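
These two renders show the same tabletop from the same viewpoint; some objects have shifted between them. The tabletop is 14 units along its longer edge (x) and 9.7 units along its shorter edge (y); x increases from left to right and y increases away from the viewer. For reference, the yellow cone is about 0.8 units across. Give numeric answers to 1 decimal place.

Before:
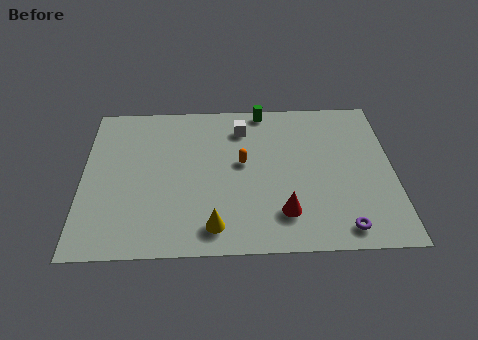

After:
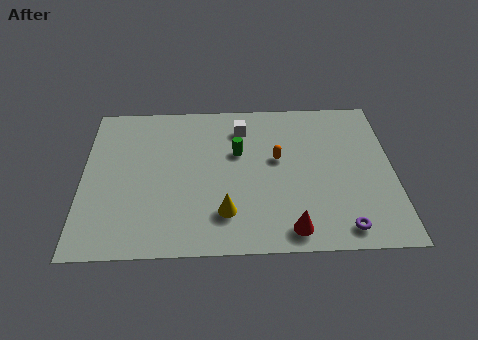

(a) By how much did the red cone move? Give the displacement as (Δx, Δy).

(0.3, -1.0)

From the two frames, the red cone sits at roughly (9.0, 2.2) before and (9.3, 1.2) after.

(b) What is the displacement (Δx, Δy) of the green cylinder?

(-1.2, -2.8)

From the two frames, the green cylinder sits at roughly (8.2, 8.9) before and (7.0, 6.1) after.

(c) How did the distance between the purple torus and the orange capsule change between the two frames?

-0.9

Before: roughly 6.1 units apart; after: 5.2. That's 0.9 units closer together.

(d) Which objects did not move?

the purple torus and the white cube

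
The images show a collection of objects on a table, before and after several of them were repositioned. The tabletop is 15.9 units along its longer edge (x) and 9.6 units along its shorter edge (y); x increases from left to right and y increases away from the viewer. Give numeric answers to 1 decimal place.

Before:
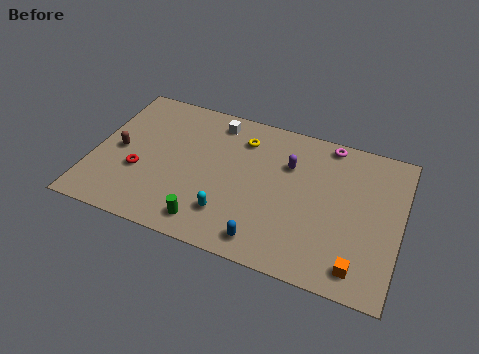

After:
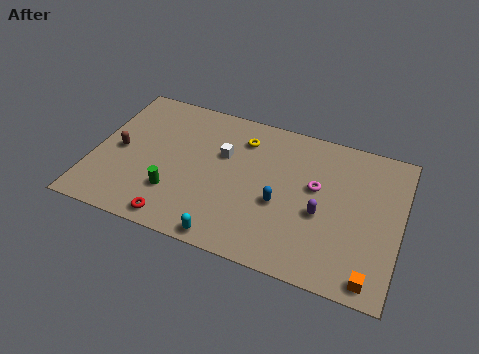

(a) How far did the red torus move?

3.3

From (2.5, 3.5) to (4.7, 1.0), the red torus covered √(2.2² + 2.5²) ≈ 3.3 units.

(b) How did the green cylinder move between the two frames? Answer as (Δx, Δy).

(-1.9, 1.3)

From the two frames, the green cylinder sits at roughly (6.3, 1.4) before and (4.4, 2.7) after.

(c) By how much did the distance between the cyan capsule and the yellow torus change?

+1.5

They were about 5.2 units apart before and 6.7 after — 1.5 units further apart.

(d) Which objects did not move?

the yellow torus and the brown capsule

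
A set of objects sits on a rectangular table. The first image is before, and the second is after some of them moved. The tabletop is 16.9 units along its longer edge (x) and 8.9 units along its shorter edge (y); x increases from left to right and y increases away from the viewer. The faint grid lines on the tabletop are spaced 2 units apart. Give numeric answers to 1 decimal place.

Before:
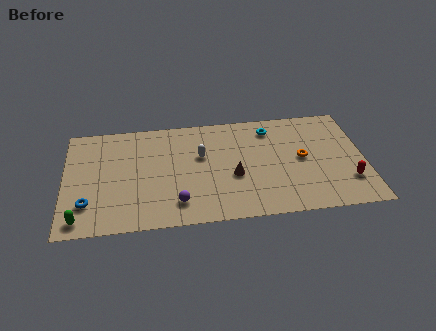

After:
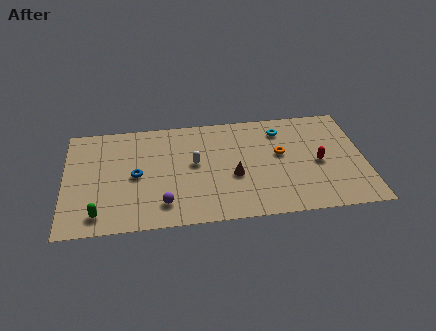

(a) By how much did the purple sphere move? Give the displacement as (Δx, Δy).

(-0.8, 0.0)

From the two frames, the purple sphere sits at roughly (6.3, 1.8) before and (5.5, 1.8) after.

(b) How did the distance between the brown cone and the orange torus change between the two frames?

-0.9

They were about 4.0 units apart before and 3.1 after — 0.9 units closer together.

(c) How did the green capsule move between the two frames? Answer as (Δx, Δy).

(1.0, 0.3)

The green capsule was at about (0.9, 1.1) and moved to about (1.9, 1.4).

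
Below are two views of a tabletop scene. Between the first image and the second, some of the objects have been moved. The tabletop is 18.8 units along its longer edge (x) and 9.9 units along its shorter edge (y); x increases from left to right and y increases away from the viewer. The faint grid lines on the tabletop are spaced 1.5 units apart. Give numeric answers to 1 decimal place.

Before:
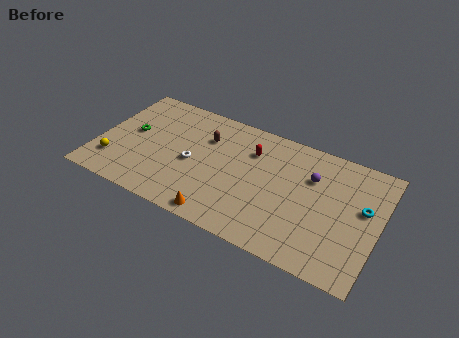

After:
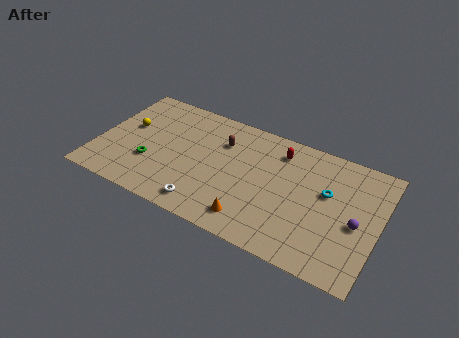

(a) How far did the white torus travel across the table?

3.4

The white torus moved from about (6.4, 4.5) to (7.7, 1.4), a distance of √(1.3² + 3.1²) ≈ 3.4.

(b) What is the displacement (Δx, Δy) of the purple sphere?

(3.2, -2.4)

From the two frames, the purple sphere sits at roughly (14.2, 6.8) before and (17.4, 4.4) after.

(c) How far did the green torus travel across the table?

2.6

The green torus was near (2.1, 5.4) before and (3.7, 3.3) after, so it travelled √(1.6² + 2.1²) ≈ 2.6 units.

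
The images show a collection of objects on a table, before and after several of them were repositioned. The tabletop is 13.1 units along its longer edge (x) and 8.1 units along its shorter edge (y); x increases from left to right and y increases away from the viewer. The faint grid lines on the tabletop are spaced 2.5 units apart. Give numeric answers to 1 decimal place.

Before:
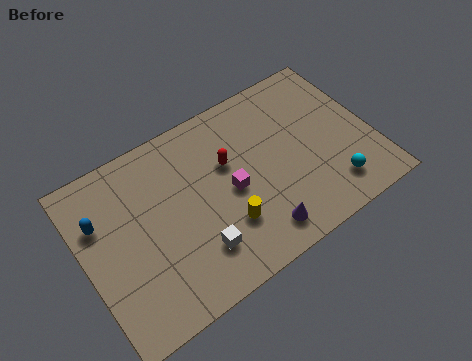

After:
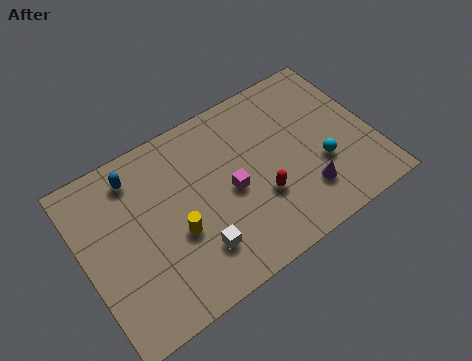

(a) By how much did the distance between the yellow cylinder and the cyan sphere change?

+1.7

The distance was about 4.9 in the first image and 6.6 in the second, so they moved 1.7 units further apart.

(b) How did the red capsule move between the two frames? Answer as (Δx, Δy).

(1.1, -2.3)

The red capsule was at about (6.7, 5.1) and moved to about (7.8, 2.8).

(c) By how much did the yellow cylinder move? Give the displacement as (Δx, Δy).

(-2.1, 0.8)

From the two frames, the yellow cylinder sits at roughly (6.1, 2.4) before and (4.0, 3.2) after.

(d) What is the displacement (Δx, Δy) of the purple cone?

(2.3, 0.7)

The purple cone started near (7.4, 1.3) and ended near (9.7, 2.0).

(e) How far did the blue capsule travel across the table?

2.2

From (0.9, 5.5) to (2.7, 6.7), the blue capsule covered √(1.8² + 1.2²) ≈ 2.2 units.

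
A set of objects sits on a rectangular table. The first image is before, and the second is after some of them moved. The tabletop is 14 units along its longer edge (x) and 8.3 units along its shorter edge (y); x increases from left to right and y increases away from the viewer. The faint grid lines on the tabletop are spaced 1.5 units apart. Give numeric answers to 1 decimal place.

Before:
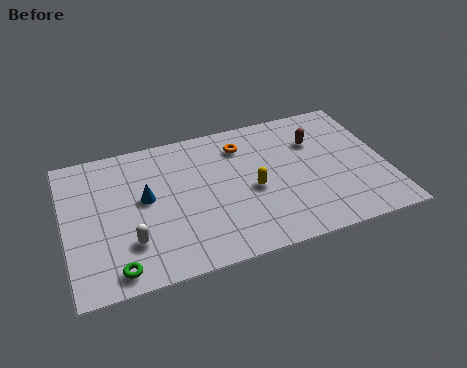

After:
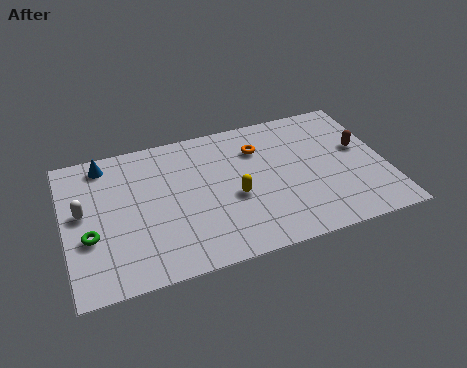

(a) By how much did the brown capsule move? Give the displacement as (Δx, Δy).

(1.9, -1.0)

The brown capsule was at about (11.1, 5.8) and moved to about (13.0, 4.8).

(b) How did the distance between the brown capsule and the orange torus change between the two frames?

+1.3

The distance was about 3.3 in the first image and 4.6 in the second, so they moved 1.3 units further apart.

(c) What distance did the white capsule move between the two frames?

3.0

The white capsule moved from about (2.7, 2.3) to (0.8, 4.6), a distance of √(1.9² + 2.3²) ≈ 3.0.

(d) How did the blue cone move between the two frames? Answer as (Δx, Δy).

(-1.6, 2.6)

The blue cone started near (3.5, 4.6) and ended near (1.9, 7.2).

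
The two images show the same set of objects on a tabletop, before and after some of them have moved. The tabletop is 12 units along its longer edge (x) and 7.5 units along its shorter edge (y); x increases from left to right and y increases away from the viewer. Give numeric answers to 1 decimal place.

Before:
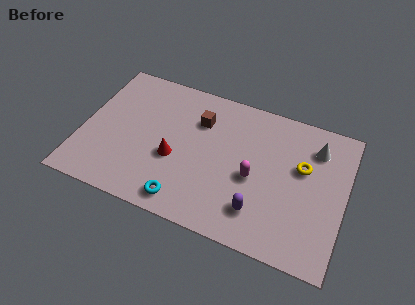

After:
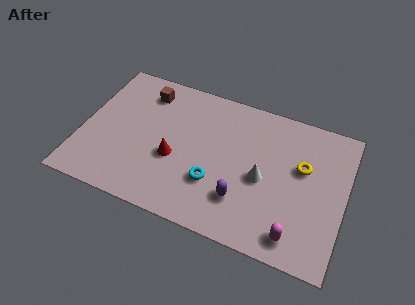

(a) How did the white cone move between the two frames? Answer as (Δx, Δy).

(-2.2, -2.4)

The white cone started near (10.5, 5.8) and ended near (8.3, 3.4).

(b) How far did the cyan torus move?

1.8

From (5.0, 1.0) to (6.2, 2.4), the cyan torus covered √(1.2² + 1.4²) ≈ 1.8 units.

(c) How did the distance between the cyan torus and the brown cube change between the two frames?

+0.8

They were about 4.4 units apart before and 5.2 after — 0.8 units further apart.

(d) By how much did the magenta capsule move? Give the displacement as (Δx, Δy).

(2.1, -2.2)

From the two frames, the magenta capsule sits at roughly (7.9, 3.3) before and (10.0, 1.1) after.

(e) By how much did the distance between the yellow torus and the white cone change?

+0.8

The distance was about 1.3 in the first image and 2.1 in the second, so they moved 0.8 units further apart.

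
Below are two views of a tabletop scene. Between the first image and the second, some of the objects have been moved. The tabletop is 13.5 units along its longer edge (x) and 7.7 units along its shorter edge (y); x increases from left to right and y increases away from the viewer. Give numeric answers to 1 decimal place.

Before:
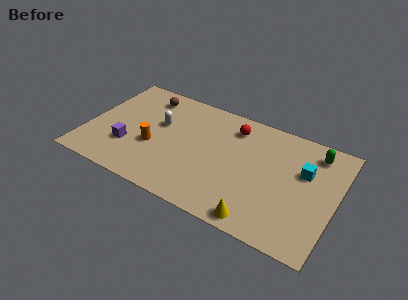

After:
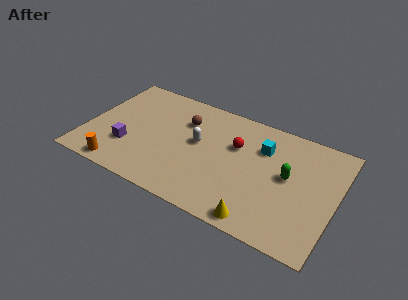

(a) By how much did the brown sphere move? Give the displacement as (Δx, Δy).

(2.3, -0.9)

The brown sphere was at about (2.8, 6.4) and moved to about (5.1, 5.5).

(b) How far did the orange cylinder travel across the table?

2.7

From (3.7, 3.0) to (2.2, 0.8), the orange cylinder covered √(1.5² + 2.2²) ≈ 2.7 units.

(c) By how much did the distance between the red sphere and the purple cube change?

-0.3

They were about 6.5 units apart before and 6.2 after — 0.3 units closer together.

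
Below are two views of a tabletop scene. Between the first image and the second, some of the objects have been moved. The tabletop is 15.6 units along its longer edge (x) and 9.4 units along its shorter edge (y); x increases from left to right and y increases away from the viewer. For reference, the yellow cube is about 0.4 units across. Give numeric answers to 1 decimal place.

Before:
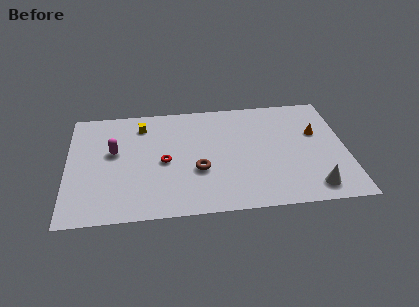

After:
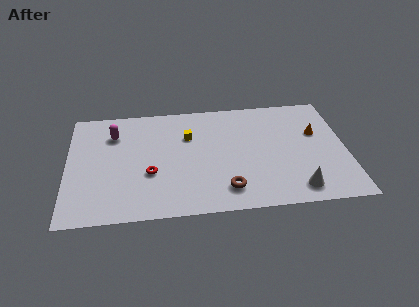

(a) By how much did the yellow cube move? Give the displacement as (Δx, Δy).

(2.6, -1.2)

The yellow cube started near (4.2, 7.6) and ended near (6.8, 6.4).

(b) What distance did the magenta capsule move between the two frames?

1.5

From (2.6, 5.5) to (2.6, 7.0), the magenta capsule covered √(0.0² + 1.5²) ≈ 1.5 units.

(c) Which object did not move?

the orange cone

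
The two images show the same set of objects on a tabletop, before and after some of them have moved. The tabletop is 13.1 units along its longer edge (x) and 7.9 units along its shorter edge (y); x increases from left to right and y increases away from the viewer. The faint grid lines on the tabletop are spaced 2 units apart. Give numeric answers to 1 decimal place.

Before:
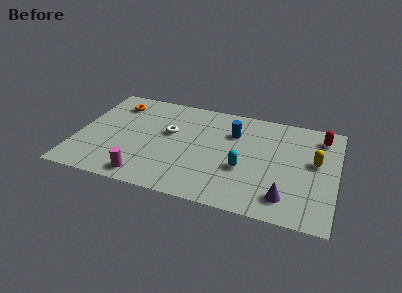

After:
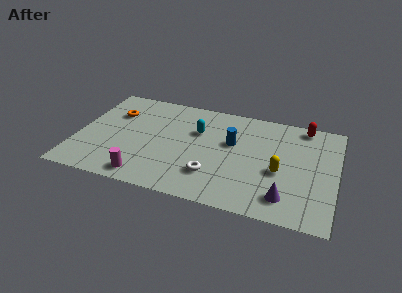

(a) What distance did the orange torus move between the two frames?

0.8

From (1.7, 6.3) to (1.7, 5.5), the orange torus covered √(0.0² + 0.8²) ≈ 0.8 units.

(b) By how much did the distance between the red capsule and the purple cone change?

+0.4

Before: roughly 5.2 units apart; after: 5.6. That's 0.4 units further apart.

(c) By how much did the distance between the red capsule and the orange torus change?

-0.8

They were about 10.5 units apart before and 9.7 after — 0.8 units closer together.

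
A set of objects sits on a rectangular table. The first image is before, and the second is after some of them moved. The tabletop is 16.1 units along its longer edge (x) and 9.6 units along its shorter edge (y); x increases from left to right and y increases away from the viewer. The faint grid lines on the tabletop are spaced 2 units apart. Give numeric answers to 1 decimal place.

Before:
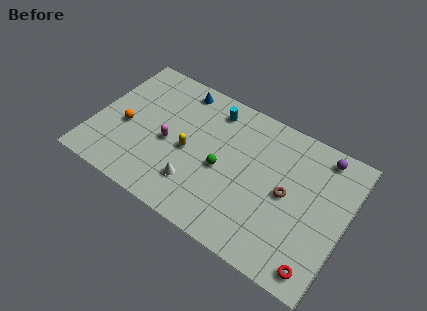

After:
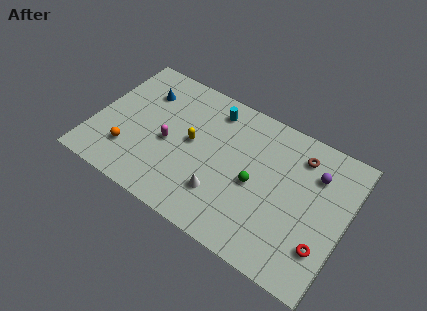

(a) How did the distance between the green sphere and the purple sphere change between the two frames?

-2.7

The distance was about 7.1 in the first image and 4.4 in the second, so they moved 2.7 units closer together.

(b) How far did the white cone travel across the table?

1.6

From (6.9, 2.4) to (8.5, 2.6), the white cone covered √(1.6² + 0.2²) ≈ 1.6 units.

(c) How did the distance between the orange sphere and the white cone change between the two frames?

+0.8

They were about 5.2 units apart before and 6.0 after — 0.8 units further apart.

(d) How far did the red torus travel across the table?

1.4

The red torus was near (14.9, 1.2) before and (15.0, 2.6) after, so it travelled √(0.1² + 1.4²) ≈ 1.4 units.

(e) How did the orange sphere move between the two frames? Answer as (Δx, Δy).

(0.5, -1.6)

From the two frames, the orange sphere sits at roughly (2.0, 4.1) before and (2.5, 2.5) after.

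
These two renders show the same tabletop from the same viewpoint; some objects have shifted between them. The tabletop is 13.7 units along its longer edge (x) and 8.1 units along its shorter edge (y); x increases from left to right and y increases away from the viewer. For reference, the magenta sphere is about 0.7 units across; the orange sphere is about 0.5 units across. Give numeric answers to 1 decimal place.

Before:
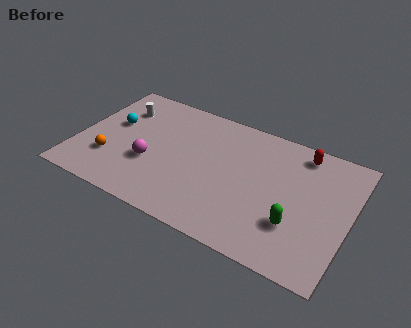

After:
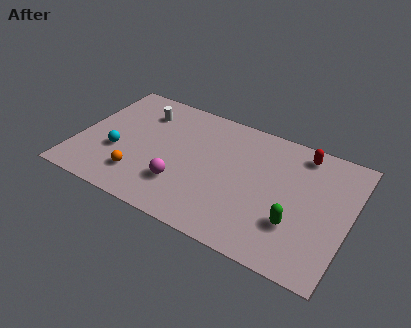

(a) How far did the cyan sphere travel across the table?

1.9

From (1.6, 4.8) to (2.1, 3.0), the cyan sphere covered √(0.5² + 1.8²) ≈ 1.9 units.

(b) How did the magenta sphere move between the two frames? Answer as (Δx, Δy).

(1.7, -0.7)

The magenta sphere was at about (3.8, 3.0) and moved to about (5.5, 2.3).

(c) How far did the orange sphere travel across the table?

1.7

The orange sphere was near (1.8, 2.4) before and (3.4, 1.9) after, so it travelled √(1.6² + 0.5²) ≈ 1.7 units.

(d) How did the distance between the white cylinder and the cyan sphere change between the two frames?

+2.1

They were about 1.2 units apart before and 3.3 after — 2.1 units further apart.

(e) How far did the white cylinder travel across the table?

1.1

The white cylinder was near (1.8, 6.0) before and (2.9, 6.2) after, so it travelled √(1.1² + 0.2²) ≈ 1.1 units.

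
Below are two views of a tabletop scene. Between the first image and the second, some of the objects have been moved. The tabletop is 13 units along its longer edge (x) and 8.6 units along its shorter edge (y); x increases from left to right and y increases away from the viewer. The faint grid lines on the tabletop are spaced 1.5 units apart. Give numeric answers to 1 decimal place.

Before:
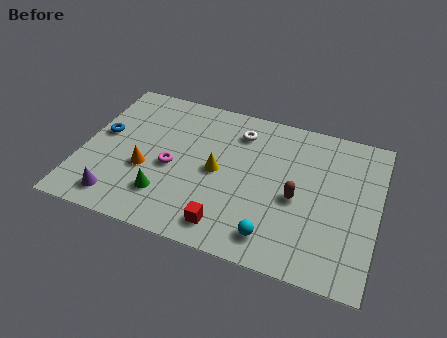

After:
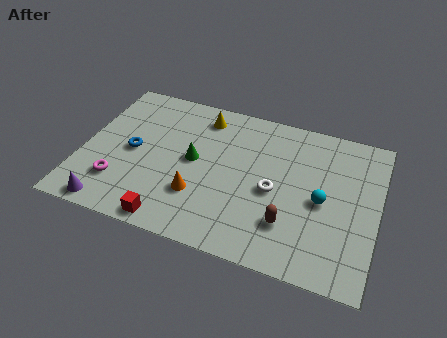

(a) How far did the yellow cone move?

3.2

From (6.0, 4.2) to (5.0, 7.2), the yellow cone covered √(1.0² + 3.0²) ≈ 3.2 units.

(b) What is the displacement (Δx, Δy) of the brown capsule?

(-0.2, -1.5)

From the two frames, the brown capsule sits at roughly (9.5, 3.8) before and (9.3, 2.3) after.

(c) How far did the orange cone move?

2.5

The orange cone was near (2.9, 3.3) before and (5.3, 2.6) after, so it travelled √(2.4² + 0.7²) ≈ 2.5 units.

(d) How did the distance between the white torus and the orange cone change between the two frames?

-1.7

The distance was about 5.2 in the first image and 3.5 in the second, so they moved 1.7 units closer together.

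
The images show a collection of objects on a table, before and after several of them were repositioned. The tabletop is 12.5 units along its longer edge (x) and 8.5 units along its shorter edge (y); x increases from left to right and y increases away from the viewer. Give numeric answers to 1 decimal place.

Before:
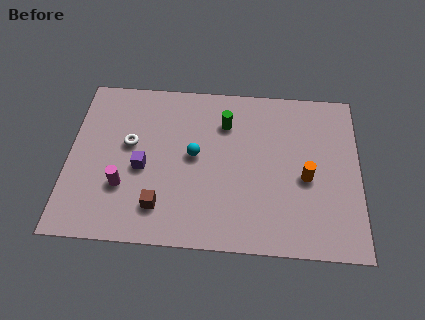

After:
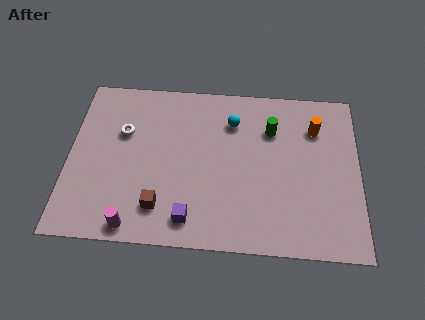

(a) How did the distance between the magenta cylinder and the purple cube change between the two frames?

+1.2

The distance was about 1.3 in the first image and 2.5 in the second, so they moved 1.2 units further apart.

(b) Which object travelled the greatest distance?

the purple cube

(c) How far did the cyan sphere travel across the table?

2.5

The cyan sphere was near (5.4, 4.5) before and (7.0, 6.4) after, so it travelled √(1.6² + 1.9²) ≈ 2.5 units.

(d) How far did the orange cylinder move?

2.6

The orange cylinder moved from about (10.2, 3.7) to (10.6, 6.3), a distance of √(0.4² + 2.6²) ≈ 2.6.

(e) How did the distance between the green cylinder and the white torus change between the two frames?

+2.1

Before: roughly 4.3 units apart; after: 6.4. That's 2.1 units further apart.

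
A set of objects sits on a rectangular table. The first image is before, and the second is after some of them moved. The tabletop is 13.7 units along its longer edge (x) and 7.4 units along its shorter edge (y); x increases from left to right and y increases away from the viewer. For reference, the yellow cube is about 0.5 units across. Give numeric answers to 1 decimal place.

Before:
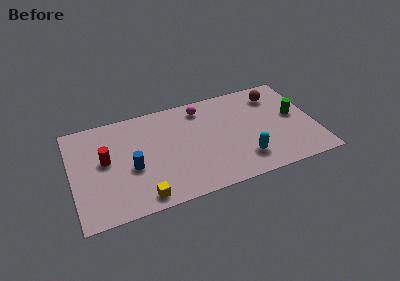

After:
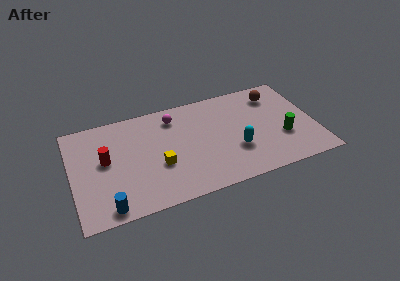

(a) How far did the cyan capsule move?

0.9

The cyan capsule was near (9.5, 1.7) before and (9.1, 2.5) after, so it travelled √(0.4² + 0.8²) ≈ 0.9 units.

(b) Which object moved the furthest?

the blue cylinder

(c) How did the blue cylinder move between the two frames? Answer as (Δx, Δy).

(-1.5, -2.3)

The blue cylinder started near (3.3, 3.1) and ended near (1.8, 0.8).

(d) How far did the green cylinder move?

1.6

The green cylinder moved from about (12.6, 4.0) to (11.8, 2.6), a distance of √(0.8² + 1.4²) ≈ 1.6.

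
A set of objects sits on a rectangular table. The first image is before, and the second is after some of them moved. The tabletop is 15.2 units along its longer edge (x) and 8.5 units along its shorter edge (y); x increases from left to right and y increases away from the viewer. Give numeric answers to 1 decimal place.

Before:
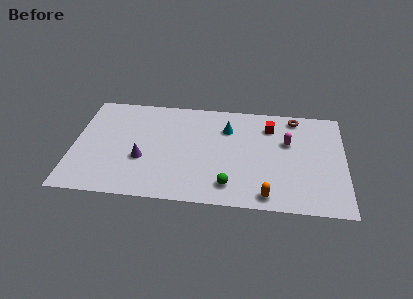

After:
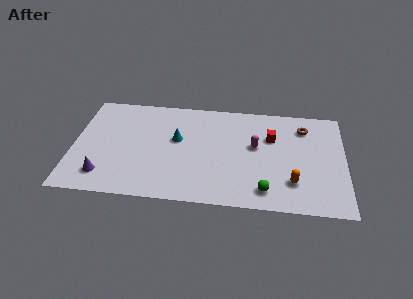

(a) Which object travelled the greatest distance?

the cyan cone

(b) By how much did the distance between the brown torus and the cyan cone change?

+3.3

The distance was about 4.0 in the first image and 7.3 in the second, so they moved 3.3 units further apart.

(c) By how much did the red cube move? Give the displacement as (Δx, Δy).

(0.1, -0.9)

The red cube started near (11.0, 6.6) and ended near (11.1, 5.7).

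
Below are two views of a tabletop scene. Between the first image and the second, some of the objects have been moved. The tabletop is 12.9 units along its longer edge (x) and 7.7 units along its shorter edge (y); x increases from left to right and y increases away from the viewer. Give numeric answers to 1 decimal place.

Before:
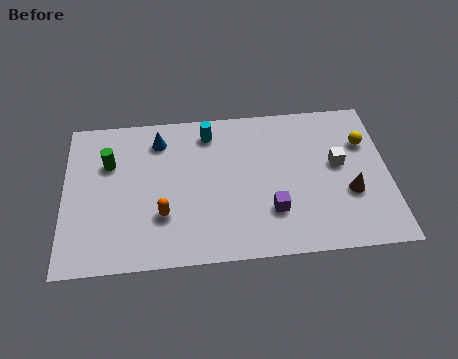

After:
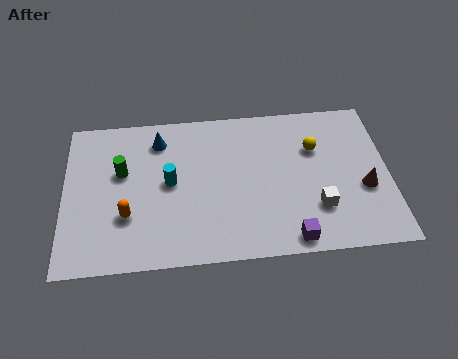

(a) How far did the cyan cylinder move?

2.9

The cyan cylinder was near (5.8, 6.4) before and (4.2, 4.0) after, so it travelled √(1.6² + 2.4²) ≈ 2.9 units.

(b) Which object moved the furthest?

the cyan cylinder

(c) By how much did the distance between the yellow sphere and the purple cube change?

-0.4

They were about 4.9 units apart before and 4.5 after — 0.4 units closer together.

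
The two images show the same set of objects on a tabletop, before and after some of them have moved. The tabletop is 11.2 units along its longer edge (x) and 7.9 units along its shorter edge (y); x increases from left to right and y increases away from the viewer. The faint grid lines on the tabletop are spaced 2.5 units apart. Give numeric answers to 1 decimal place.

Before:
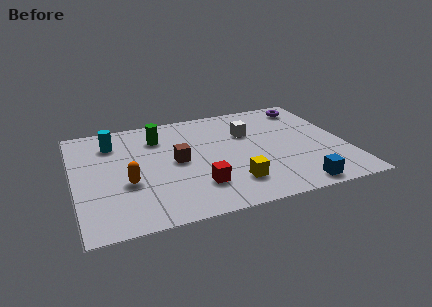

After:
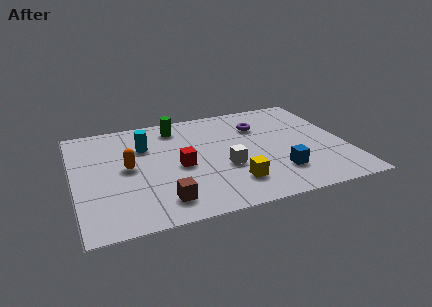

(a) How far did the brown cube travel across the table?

2.7

From (4.2, 4.0) to (3.4, 1.4), the brown cube covered √(0.8² + 2.6²) ≈ 2.7 units.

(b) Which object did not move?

the yellow cube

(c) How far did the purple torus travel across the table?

2.4

From (10.0, 6.7) to (7.8, 5.7), the purple torus covered √(2.2² + 1.0²) ≈ 2.4 units.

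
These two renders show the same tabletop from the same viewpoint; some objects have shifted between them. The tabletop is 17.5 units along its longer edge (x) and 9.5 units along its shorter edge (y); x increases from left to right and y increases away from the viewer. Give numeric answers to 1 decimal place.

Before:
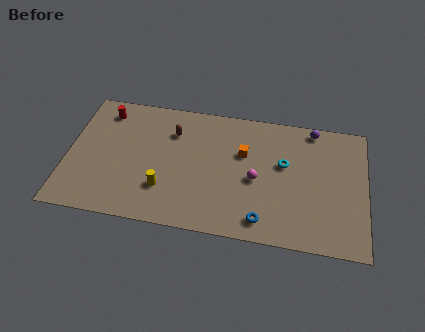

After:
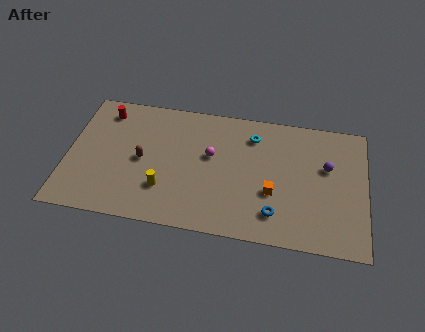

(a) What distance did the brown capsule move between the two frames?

2.9

The brown capsule was near (6.1, 7.0) before and (4.4, 4.6) after, so it travelled √(1.7² + 2.4²) ≈ 2.9 units.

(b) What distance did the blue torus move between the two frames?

0.9

From (11.6, 1.4) to (12.3, 2.0), the blue torus covered √(0.7² + 0.6²) ≈ 0.9 units.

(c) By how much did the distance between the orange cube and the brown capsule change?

+3.5

The distance was about 4.3 in the first image and 7.8 in the second, so they moved 3.5 units further apart.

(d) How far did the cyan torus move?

2.6

The cyan torus was near (12.7, 5.7) before and (10.8, 7.5) after, so it travelled √(1.9² + 1.8²) ≈ 2.6 units.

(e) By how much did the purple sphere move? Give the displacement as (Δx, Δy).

(0.9, -2.7)

The purple sphere started near (14.3, 8.6) and ended near (15.2, 5.9).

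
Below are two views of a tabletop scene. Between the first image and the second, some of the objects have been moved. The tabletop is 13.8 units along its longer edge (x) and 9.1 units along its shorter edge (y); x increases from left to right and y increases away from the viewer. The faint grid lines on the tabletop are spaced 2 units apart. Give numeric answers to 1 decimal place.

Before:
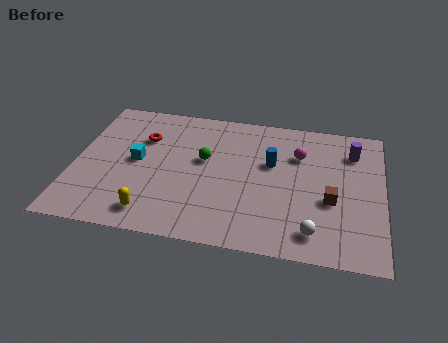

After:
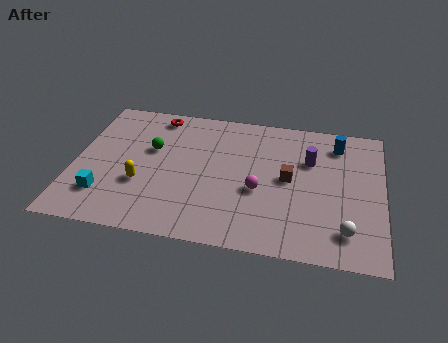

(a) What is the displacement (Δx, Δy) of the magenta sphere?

(-1.7, -2.7)

The magenta sphere started near (10.0, 6.4) and ended near (8.3, 3.7).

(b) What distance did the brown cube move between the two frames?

2.2

The brown cube was near (11.5, 3.6) before and (9.6, 4.7) after, so it travelled √(1.9² + 1.1²) ≈ 2.2 units.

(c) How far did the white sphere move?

1.4

The white sphere moved from about (10.8, 1.5) to (12.2, 1.8), a distance of √(1.4² + 0.3²) ≈ 1.4.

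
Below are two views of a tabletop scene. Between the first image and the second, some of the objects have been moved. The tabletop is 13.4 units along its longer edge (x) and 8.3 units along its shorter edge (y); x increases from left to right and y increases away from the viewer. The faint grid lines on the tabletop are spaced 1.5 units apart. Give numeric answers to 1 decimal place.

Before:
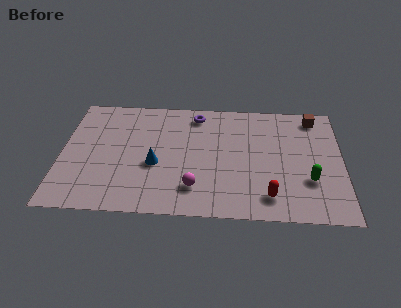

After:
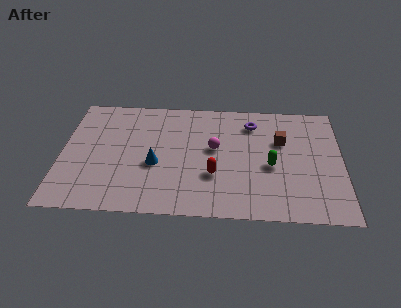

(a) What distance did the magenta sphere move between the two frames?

2.9

The magenta sphere was near (6.4, 1.9) before and (7.3, 4.7) after, so it travelled √(0.9² + 2.8²) ≈ 2.9 units.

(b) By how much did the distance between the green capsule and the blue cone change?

-1.8

They were about 7.3 units apart before and 5.5 after — 1.8 units closer together.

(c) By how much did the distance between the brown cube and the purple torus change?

-3.9

The distance was about 5.7 in the first image and 1.8 in the second, so they moved 3.9 units closer together.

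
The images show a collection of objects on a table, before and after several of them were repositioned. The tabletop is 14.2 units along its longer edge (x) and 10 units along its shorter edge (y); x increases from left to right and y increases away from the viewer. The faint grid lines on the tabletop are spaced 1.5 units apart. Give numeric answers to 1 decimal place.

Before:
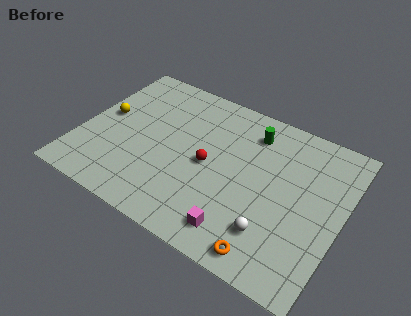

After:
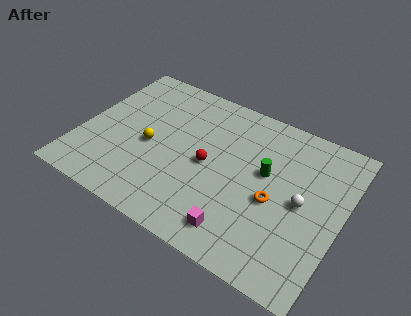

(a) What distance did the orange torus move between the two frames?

3.2

The orange torus moved from about (10.9, 1.1) to (10.7, 4.3), a distance of √(0.2² + 3.2²) ≈ 3.2.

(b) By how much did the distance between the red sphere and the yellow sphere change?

-2.7

They were about 5.9 units apart before and 3.2 after — 2.7 units closer together.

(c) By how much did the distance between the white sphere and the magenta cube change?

+2.5

Before: roughly 1.9 units apart; after: 4.4. That's 2.5 units further apart.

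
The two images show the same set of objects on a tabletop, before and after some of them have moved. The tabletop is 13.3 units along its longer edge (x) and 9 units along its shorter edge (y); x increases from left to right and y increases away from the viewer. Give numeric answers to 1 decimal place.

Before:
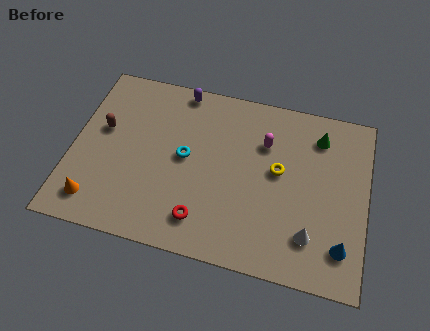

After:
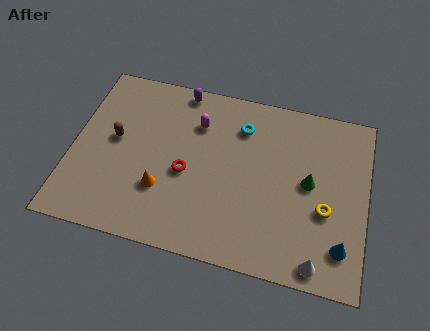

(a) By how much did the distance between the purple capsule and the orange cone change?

-2.1

Before: roughly 7.5 units apart; after: 5.4. That's 2.1 units closer together.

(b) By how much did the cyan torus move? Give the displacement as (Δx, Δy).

(2.4, 2.2)

From the two frames, the cyan torus sits at roughly (5.1, 4.7) before and (7.5, 6.9) after.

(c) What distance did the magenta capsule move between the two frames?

3.1

The magenta capsule was near (8.6, 6.3) before and (5.5, 6.6) after, so it travelled √(3.1² + 0.3²) ≈ 3.1 units.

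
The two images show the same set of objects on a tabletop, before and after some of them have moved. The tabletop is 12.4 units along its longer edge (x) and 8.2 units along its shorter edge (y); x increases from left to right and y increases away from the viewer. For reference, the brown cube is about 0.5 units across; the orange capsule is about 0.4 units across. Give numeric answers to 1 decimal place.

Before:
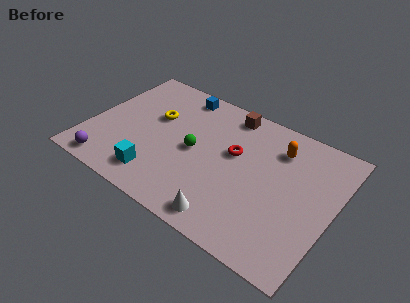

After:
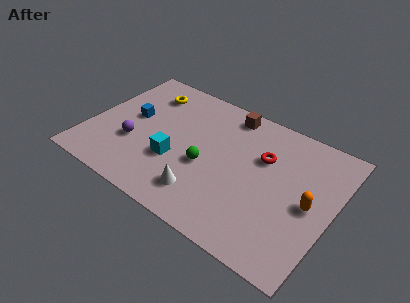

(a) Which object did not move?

the brown cube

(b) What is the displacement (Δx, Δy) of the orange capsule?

(2.0, -2.4)

The orange capsule was at about (9.3, 6.3) and moved to about (11.3, 3.9).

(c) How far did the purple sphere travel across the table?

2.2

From (1.5, 0.9) to (2.4, 2.9), the purple sphere covered √(0.9² + 2.0²) ≈ 2.2 units.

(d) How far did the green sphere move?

0.9

The green sphere moved from about (5.4, 4.0) to (6.1, 3.4), a distance of √(0.7² + 0.6²) ≈ 0.9.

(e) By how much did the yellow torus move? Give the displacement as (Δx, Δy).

(-0.7, 1.4)

The yellow torus started near (3.1, 5.1) and ended near (2.4, 6.5).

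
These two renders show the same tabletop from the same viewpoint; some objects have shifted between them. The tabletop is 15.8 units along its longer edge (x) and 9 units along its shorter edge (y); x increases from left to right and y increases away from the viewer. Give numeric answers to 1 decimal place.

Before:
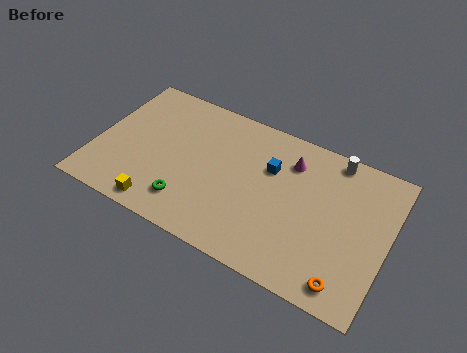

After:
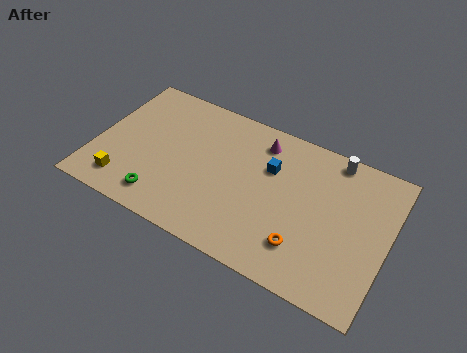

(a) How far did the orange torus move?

2.6

The orange torus moved from about (14.0, 1.2) to (11.6, 2.2), a distance of √(2.4² + 1.0²) ≈ 2.6.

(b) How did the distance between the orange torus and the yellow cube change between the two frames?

-0.3

They were about 10.0 units apart before and 9.7 after — 0.3 units closer together.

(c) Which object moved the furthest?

the orange torus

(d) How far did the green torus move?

1.5

From (5.4, 1.9) to (4.0, 1.5), the green torus covered √(1.4² + 0.4²) ≈ 1.5 units.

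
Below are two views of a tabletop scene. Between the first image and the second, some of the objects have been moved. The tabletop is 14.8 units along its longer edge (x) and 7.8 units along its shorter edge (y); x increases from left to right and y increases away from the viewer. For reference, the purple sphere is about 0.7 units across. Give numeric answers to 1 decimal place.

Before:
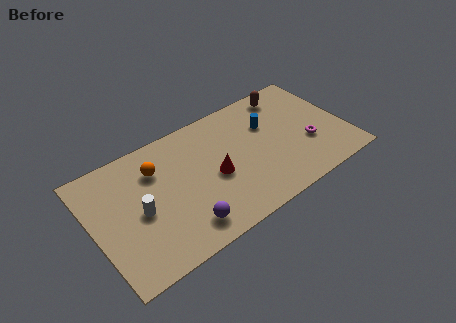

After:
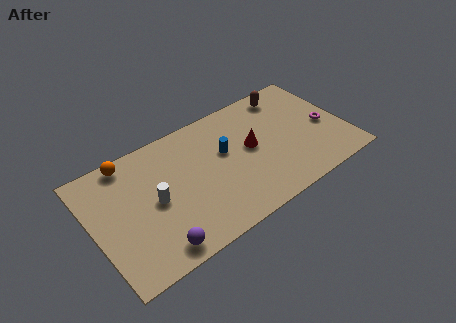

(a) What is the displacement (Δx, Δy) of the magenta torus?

(1.2, 0.7)

From the two frames, the magenta torus sits at roughly (12.5, 2.8) before and (13.7, 3.5) after.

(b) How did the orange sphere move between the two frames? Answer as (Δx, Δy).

(-1.4, 1.3)

The orange sphere started near (3.9, 5.7) and ended near (2.5, 7.0).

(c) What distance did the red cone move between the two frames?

2.4

The red cone was near (7.0, 3.5) before and (9.3, 4.2) after, so it travelled √(2.3² + 0.7²) ≈ 2.4 units.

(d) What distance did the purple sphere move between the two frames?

1.7

From (4.8, 1.4) to (3.1, 1.0), the purple sphere covered √(1.7² + 0.4²) ≈ 1.7 units.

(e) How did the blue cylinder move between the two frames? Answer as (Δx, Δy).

(-2.7, -0.5)

The blue cylinder was at about (10.5, 5.2) and moved to about (7.8, 4.7).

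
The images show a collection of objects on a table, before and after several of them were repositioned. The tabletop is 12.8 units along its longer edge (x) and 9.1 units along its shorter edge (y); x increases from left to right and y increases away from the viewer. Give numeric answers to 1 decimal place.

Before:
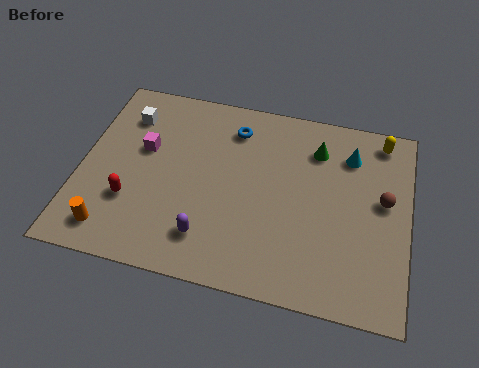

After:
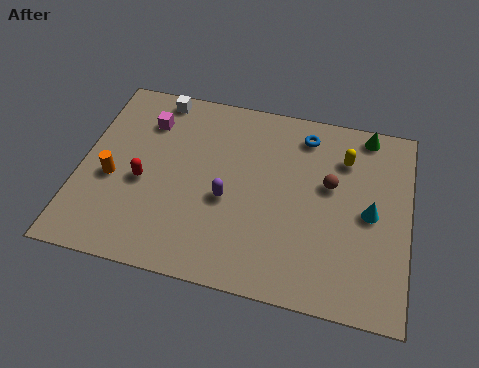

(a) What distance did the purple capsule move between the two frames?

2.0

The purple capsule was near (5.2, 1.9) before and (5.8, 3.8) after, so it travelled √(0.6² + 1.9²) ≈ 2.0 units.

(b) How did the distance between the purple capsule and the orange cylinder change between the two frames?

+0.8

The distance was about 3.7 in the first image and 4.5 in the second, so they moved 0.8 units further apart.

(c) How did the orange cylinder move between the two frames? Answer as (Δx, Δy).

(-0.2, 2.4)

The orange cylinder started near (1.5, 1.4) and ended near (1.3, 3.8).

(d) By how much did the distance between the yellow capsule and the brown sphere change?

-1.4

Before: roughly 2.9 units apart; after: 1.5. That's 1.4 units closer together.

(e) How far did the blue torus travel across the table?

2.8

The blue torus moved from about (5.8, 7.3) to (8.6, 7.6), a distance of √(2.8² + 0.3²) ≈ 2.8.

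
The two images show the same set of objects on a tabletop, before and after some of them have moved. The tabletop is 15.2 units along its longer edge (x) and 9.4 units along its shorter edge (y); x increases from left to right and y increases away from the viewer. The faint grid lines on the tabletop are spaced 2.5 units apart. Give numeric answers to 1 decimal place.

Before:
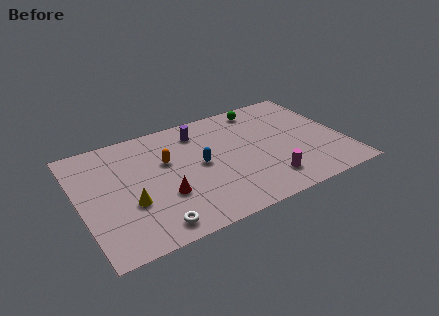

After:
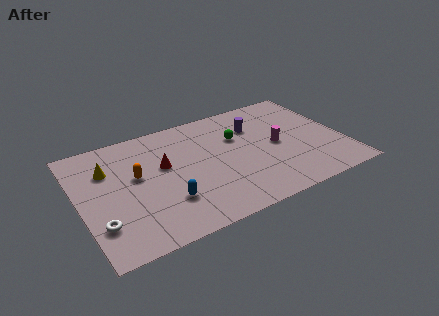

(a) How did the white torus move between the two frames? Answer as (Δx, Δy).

(-2.8, 1.3)

The white torus started near (3.7, 1.2) and ended near (0.9, 2.5).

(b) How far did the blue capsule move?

3.0

From (6.9, 4.8) to (4.7, 2.7), the blue capsule covered √(2.2² + 2.1²) ≈ 3.0 units.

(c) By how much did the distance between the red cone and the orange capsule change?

-1.1

They were about 2.7 units apart before and 1.6 after — 1.1 units closer together.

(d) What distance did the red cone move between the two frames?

2.4

From (4.6, 3.2) to (4.9, 5.6), the red cone covered √(0.3² + 2.4²) ≈ 2.4 units.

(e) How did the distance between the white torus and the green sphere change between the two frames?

-0.9

Before: roughly 10.1 units apart; after: 9.2. That's 0.9 units closer together.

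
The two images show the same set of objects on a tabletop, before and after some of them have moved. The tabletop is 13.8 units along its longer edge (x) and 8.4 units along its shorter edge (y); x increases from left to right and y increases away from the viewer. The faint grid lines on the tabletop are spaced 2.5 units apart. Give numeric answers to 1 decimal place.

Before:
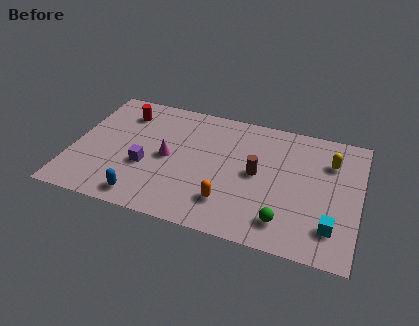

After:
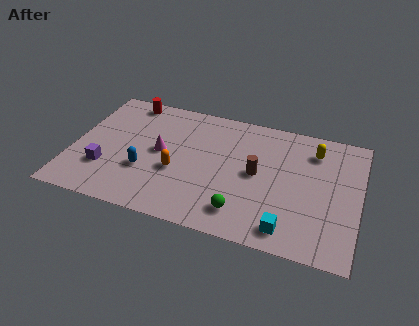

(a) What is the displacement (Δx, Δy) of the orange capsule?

(-2.6, 1.3)

From the two frames, the orange capsule sits at roughly (7.7, 2.0) before and (5.1, 3.3) after.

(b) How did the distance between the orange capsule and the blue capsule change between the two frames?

-2.5

The distance was about 4.1 in the first image and 1.6 in the second, so they moved 2.5 units closer together.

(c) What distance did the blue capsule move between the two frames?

1.8

The blue capsule was near (3.7, 1.1) before and (3.6, 2.9) after, so it travelled √(0.1² + 1.8²) ≈ 1.8 units.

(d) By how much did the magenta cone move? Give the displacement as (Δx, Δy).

(-0.4, 0.3)

From the two frames, the magenta cone sits at roughly (4.6, 4.1) before and (4.2, 4.4) after.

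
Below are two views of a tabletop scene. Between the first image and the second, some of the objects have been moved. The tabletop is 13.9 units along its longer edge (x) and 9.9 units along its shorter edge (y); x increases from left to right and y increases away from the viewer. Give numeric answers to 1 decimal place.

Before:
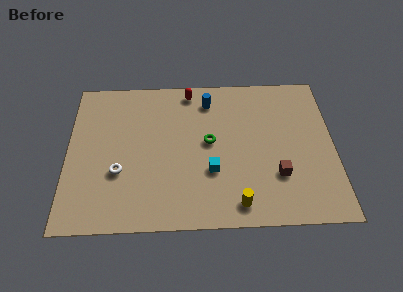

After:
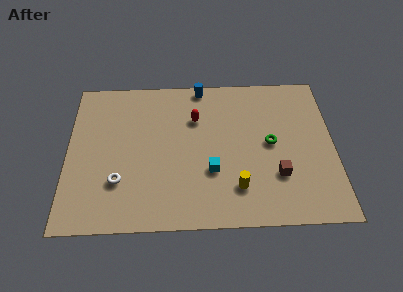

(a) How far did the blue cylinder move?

1.1

The blue cylinder moved from about (7.4, 8.1) to (7.0, 9.1), a distance of √(0.4² + 1.0²) ≈ 1.1.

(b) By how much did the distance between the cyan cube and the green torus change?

+1.6

They were about 1.9 units apart before and 3.5 after — 1.6 units further apart.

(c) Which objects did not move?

the brown cube and the cyan cube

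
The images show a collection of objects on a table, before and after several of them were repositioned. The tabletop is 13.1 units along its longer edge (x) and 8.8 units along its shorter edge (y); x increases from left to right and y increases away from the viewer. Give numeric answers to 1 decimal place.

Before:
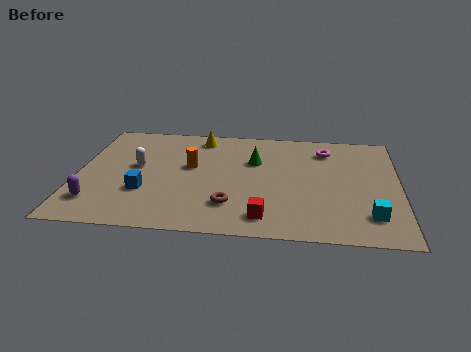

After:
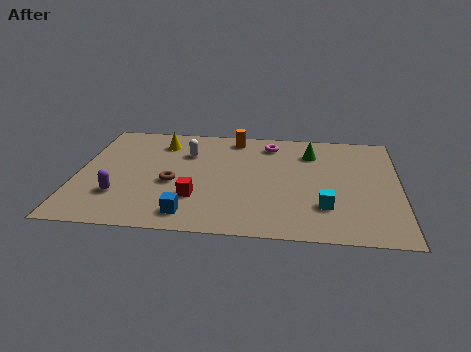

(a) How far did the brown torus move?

2.8

The brown torus was near (6.3, 2.2) before and (3.9, 3.7) after, so it travelled √(2.4² + 1.5²) ≈ 2.8 units.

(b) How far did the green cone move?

2.5

The green cone moved from about (7.2, 5.8) to (9.5, 6.7), a distance of √(2.3² + 0.9²) ≈ 2.5.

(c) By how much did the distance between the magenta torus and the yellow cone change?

-0.7

The distance was about 5.2 in the first image and 4.5 in the second, so they moved 0.7 units closer together.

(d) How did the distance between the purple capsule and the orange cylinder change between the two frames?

+2.0

The distance was about 4.9 in the first image and 6.9 in the second, so they moved 2.0 units further apart.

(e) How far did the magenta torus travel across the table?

2.3

The magenta torus was near (10.1, 7.0) before and (7.8, 7.3) after, so it travelled √(2.3² + 0.3²) ≈ 2.3 units.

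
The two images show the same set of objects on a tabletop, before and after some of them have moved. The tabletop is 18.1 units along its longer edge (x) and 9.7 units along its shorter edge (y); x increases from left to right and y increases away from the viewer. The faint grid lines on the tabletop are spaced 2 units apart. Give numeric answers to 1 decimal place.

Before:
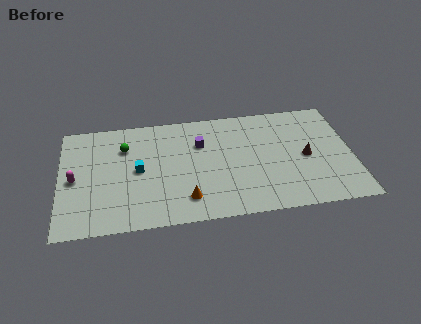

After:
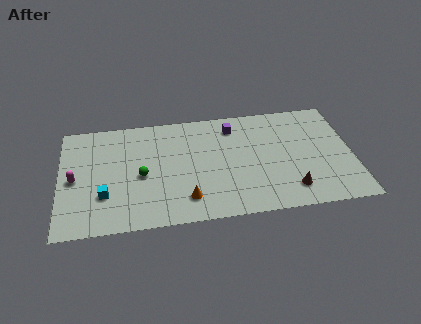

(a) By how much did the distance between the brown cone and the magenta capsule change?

-0.8

The distance was about 14.3 in the first image and 13.5 in the second, so they moved 0.8 units closer together.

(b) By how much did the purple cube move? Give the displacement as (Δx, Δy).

(2.1, 1.2)

From the two frames, the purple cube sits at roughly (8.7, 6.7) before and (10.8, 7.9) after.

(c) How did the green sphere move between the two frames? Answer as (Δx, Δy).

(1.0, -2.6)

The green sphere was at about (4.0, 7.0) and moved to about (5.0, 4.4).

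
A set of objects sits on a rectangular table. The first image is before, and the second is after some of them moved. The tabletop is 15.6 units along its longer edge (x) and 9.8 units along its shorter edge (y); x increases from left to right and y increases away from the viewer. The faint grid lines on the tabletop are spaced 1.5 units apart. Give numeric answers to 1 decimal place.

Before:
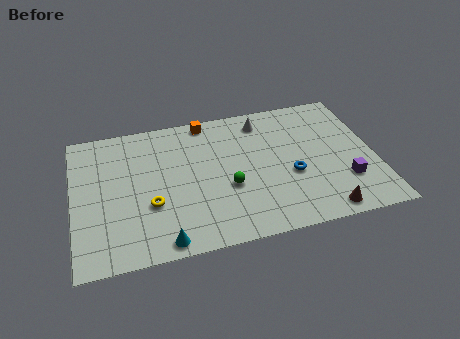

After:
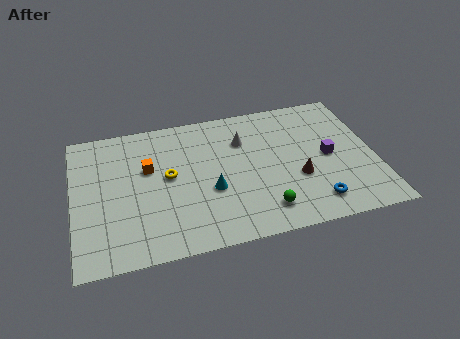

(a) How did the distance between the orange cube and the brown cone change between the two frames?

-1.6

They were about 9.6 units apart before and 8.0 after — 1.6 units closer together.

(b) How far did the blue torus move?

2.4

From (11.2, 3.9) to (12.2, 1.7), the blue torus covered √(1.0² + 2.2²) ≈ 2.4 units.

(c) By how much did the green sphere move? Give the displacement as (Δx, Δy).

(1.7, -2.0)

The green sphere was at about (7.9, 3.8) and moved to about (9.6, 1.8).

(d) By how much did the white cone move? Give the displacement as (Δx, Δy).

(-1.1, -1.2)

The white cone started near (10.0, 8.2) and ended near (8.9, 7.0).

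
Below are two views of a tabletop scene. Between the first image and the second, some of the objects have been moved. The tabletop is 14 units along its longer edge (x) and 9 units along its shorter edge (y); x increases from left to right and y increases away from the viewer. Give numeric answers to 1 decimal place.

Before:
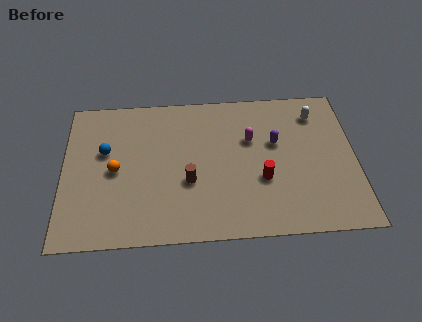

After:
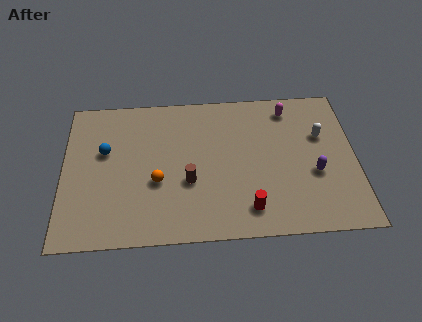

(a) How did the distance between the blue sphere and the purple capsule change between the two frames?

+2.0

They were about 8.2 units apart before and 10.2 after — 2.0 units further apart.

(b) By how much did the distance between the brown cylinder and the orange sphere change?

-2.1

Before: roughly 3.6 units apart; after: 1.5. That's 2.1 units closer together.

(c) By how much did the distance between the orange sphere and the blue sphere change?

+1.9

They were about 1.3 units apart before and 3.2 after — 1.9 units further apart.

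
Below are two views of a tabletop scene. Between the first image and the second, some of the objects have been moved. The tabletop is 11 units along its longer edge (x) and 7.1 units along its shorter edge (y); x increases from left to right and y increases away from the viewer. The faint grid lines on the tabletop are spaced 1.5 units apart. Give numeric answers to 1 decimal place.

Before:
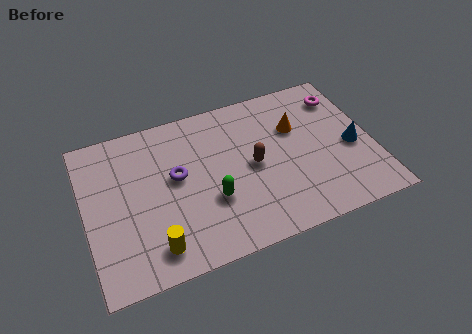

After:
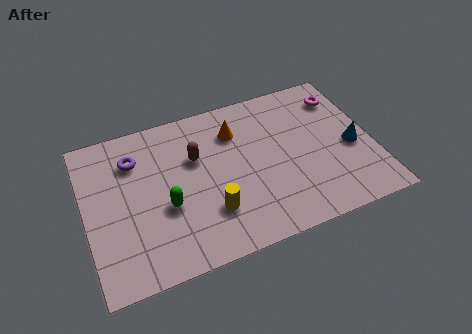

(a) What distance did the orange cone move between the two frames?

2.4

From (8.2, 4.7) to (5.9, 5.3), the orange cone covered √(2.3² + 0.6²) ≈ 2.4 units.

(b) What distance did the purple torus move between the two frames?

2.0

The purple torus was near (3.5, 4.0) before and (2.0, 5.3) after, so it travelled √(1.5² + 1.3²) ≈ 2.0 units.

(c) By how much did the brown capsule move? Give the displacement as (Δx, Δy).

(-2.1, 1.1)

The brown capsule started near (6.4, 3.5) and ended near (4.3, 4.6).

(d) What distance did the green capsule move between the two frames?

1.7

The green capsule was near (4.7, 2.5) before and (3.0, 2.8) after, so it travelled √(1.7² + 0.3²) ≈ 1.7 units.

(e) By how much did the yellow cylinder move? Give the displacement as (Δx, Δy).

(2.2, 0.8)

The yellow cylinder was at about (2.4, 1.2) and moved to about (4.6, 2.0).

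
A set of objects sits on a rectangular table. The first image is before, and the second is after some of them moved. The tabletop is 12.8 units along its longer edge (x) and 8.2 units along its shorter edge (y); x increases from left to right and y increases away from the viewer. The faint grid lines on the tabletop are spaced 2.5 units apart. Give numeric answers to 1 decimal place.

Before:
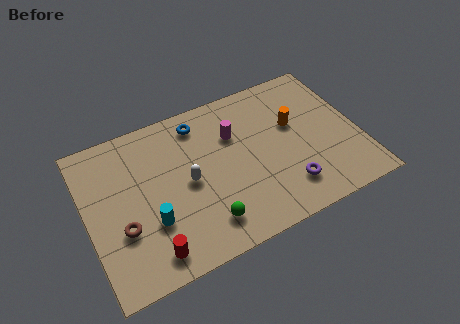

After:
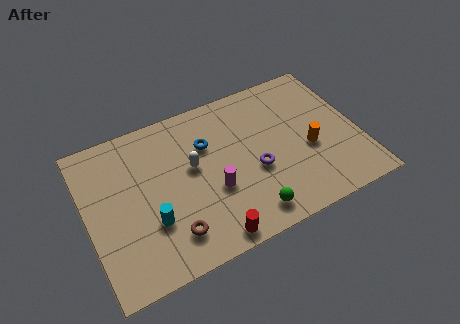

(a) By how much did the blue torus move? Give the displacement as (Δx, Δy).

(0.2, -1.3)

The blue torus was at about (5.6, 6.9) and moved to about (5.8, 5.6).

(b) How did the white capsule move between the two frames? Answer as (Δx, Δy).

(0.3, 0.7)

From the two frames, the white capsule sits at roughly (4.7, 4.0) before and (5.0, 4.7) after.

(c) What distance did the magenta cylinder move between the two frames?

2.8

The magenta cylinder was near (7.1, 5.6) before and (5.8, 3.1) after, so it travelled √(1.3² + 2.5²) ≈ 2.8 units.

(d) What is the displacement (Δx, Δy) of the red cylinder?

(2.7, -0.4)

The red cylinder started near (2.6, 1.2) and ended near (5.3, 0.8).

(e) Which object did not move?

the cyan cylinder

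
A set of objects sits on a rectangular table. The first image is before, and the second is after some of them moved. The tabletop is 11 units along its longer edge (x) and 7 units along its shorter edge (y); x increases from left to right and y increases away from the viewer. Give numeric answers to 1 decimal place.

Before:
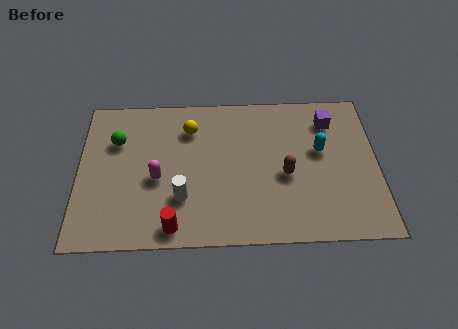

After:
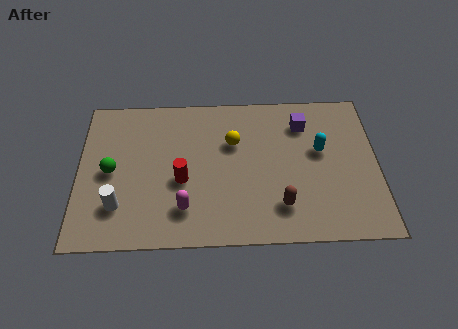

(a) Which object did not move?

the cyan capsule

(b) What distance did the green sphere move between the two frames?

1.4

The green sphere was near (1.4, 4.8) before and (1.2, 3.4) after, so it travelled √(0.2² + 1.4²) ≈ 1.4 units.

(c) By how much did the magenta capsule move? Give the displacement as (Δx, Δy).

(1.0, -1.4)

The magenta capsule started near (2.9, 3.0) and ended near (3.9, 1.6).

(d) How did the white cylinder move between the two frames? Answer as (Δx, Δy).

(-2.3, -0.3)

From the two frames, the white cylinder sits at roughly (3.8, 2.1) before and (1.5, 1.8) after.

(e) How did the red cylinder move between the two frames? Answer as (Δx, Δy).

(0.3, 2.1)

The red cylinder was at about (3.5, 0.8) and moved to about (3.8, 2.9).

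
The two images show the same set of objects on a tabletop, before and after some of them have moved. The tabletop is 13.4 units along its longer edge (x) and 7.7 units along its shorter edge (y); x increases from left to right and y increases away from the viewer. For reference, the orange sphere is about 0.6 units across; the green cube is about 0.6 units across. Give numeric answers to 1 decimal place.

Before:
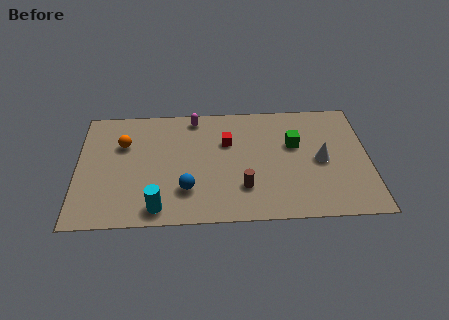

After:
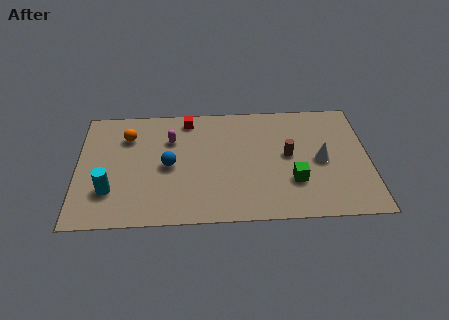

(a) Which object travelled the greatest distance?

the brown cylinder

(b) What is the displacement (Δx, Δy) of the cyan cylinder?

(-2.2, 1.2)

The cyan cylinder started near (3.7, 1.0) and ended near (1.5, 2.2).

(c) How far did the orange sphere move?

0.5

The orange sphere was near (2.1, 5.2) before and (2.3, 5.7) after, so it travelled √(0.2² + 0.5²) ≈ 0.5 units.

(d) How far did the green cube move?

2.4

The green cube was near (10.0, 4.8) before and (9.9, 2.4) after, so it travelled √(0.1² + 2.4²) ≈ 2.4 units.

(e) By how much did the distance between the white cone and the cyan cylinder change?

+1.8

They were about 8.0 units apart before and 9.8 after — 1.8 units further apart.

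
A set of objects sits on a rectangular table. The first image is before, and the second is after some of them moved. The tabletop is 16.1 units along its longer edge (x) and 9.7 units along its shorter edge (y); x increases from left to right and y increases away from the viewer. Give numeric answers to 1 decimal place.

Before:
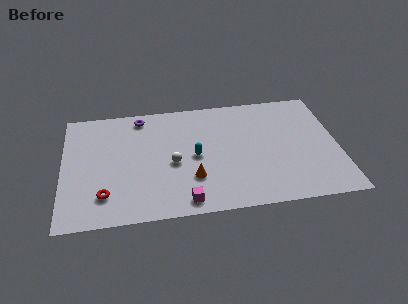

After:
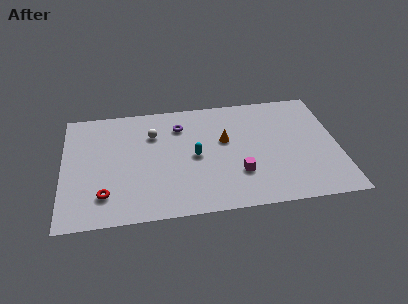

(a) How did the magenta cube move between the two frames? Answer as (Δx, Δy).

(3.2, 1.8)

The magenta cube started near (7.0, 1.1) and ended near (10.2, 2.9).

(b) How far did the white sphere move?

2.8

From (6.4, 4.3) to (5.3, 6.9), the white sphere covered √(1.1² + 2.6²) ≈ 2.8 units.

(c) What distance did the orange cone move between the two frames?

3.5

The orange cone was near (7.5, 2.9) before and (9.5, 5.8) after, so it travelled √(2.0² + 2.9²) ≈ 3.5 units.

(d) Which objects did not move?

the red torus and the cyan capsule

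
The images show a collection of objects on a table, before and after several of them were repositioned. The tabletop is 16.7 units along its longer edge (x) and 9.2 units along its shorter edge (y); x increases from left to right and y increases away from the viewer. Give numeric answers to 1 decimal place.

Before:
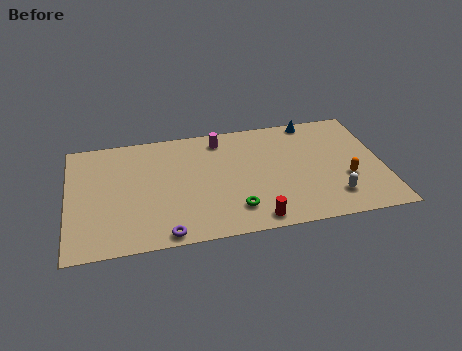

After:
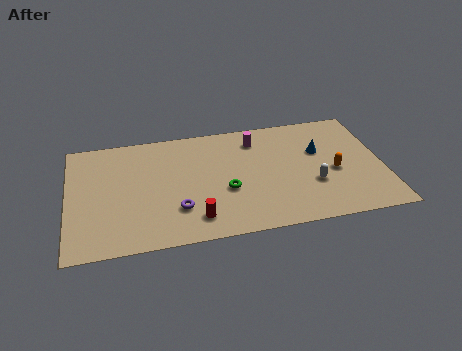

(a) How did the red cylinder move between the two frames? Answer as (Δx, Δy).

(-3.1, 0.7)

The red cylinder started near (9.7, 1.0) and ended near (6.6, 1.7).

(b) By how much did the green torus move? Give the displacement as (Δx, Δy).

(-0.4, 1.6)

The green torus started near (8.7, 2.0) and ended near (8.3, 3.6).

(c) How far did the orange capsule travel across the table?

0.9

From (14.7, 3.3) to (14.1, 4.0), the orange capsule covered √(0.6² + 0.7²) ≈ 0.9 units.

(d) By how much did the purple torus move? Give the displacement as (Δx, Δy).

(0.7, 1.8)

From the two frames, the purple torus sits at roughly (5.0, 0.8) before and (5.7, 2.6) after.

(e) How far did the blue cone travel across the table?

2.6

The blue cone was near (13.2, 8.4) before and (13.4, 5.8) after, so it travelled √(0.2² + 2.6²) ≈ 2.6 units.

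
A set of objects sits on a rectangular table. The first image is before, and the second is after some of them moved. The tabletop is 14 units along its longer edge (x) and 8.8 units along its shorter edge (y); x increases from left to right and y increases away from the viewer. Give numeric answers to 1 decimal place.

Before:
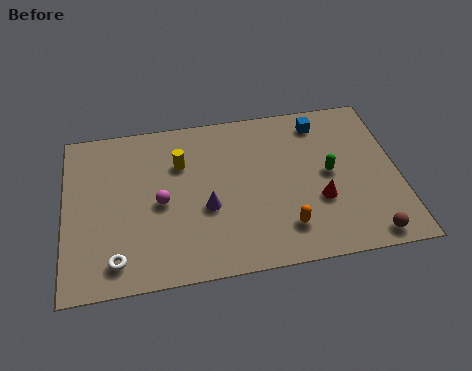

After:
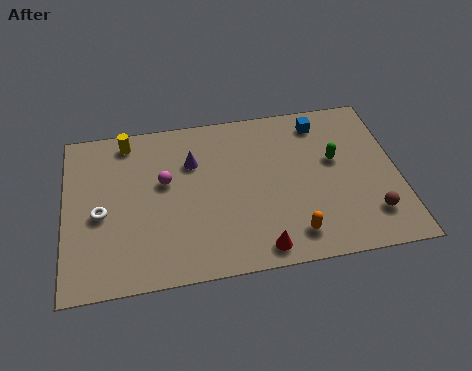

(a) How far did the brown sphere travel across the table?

1.1

The brown sphere was near (12.5, 0.9) before and (12.7, 2.0) after, so it travelled √(0.2² + 1.1²) ≈ 1.1 units.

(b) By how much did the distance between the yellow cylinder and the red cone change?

+2.1

They were about 6.4 units apart before and 8.5 after — 2.1 units further apart.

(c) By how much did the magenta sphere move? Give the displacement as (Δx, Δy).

(0.2, 1.1)

The magenta sphere was at about (4.0, 4.1) and moved to about (4.2, 5.2).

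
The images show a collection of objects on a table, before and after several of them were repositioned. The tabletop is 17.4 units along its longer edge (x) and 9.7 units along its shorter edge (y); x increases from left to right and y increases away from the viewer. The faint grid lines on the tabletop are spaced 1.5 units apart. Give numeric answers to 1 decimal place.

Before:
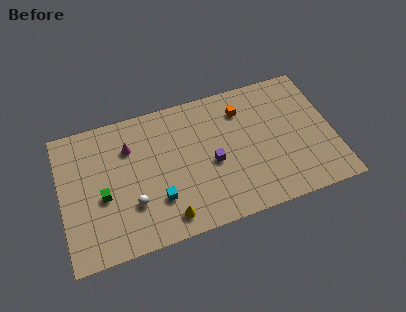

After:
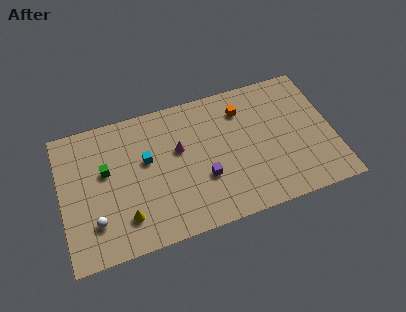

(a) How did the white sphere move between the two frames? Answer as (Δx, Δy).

(-2.4, -0.5)

The white sphere was at about (4.4, 3.0) and moved to about (2.0, 2.5).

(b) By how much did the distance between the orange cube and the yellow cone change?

+1.4

Before: roughly 8.1 units apart; after: 9.5. That's 1.4 units further apart.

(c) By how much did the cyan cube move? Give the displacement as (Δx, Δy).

(-0.5, 3.0)

From the two frames, the cyan cube sits at roughly (6.0, 2.8) before and (5.5, 5.8) after.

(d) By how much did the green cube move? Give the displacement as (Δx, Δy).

(0.3, 1.7)

The green cube started near (2.6, 4.1) and ended near (2.9, 5.8).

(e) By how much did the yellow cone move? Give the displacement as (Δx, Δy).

(-2.6, 0.8)

The yellow cone was at about (6.5, 1.4) and moved to about (3.9, 2.2).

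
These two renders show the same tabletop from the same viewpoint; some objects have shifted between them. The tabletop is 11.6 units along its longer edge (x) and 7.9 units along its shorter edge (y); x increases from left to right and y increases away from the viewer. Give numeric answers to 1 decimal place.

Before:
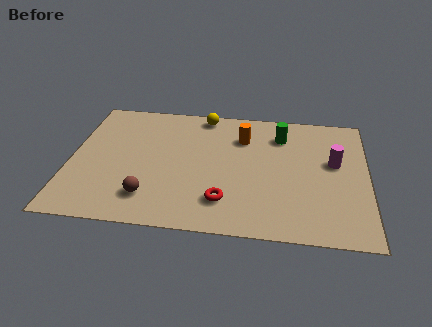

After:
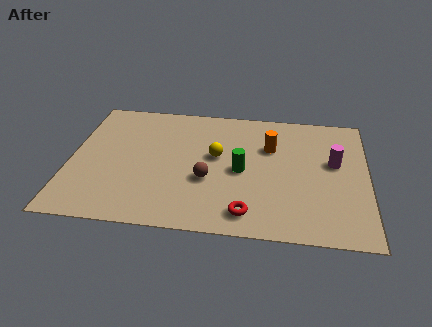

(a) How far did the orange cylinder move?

1.2

The orange cylinder moved from about (6.7, 5.8) to (7.8, 5.3), a distance of √(1.1² + 0.5²) ≈ 1.2.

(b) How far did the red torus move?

1.1

The red torus moved from about (6.1, 1.8) to (7.0, 1.2), a distance of √(0.9² + 0.6²) ≈ 1.1.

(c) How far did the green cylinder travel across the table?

2.8

The green cylinder moved from about (8.2, 6.1) to (6.7, 3.7), a distance of √(1.5² + 2.4²) ≈ 2.8.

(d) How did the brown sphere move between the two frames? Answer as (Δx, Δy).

(2.2, 1.3)

The brown sphere was at about (3.2, 1.7) and moved to about (5.4, 3.0).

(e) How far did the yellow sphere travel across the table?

2.7

The yellow sphere moved from about (5.1, 7.1) to (5.7, 4.5), a distance of √(0.6² + 2.6²) ≈ 2.7.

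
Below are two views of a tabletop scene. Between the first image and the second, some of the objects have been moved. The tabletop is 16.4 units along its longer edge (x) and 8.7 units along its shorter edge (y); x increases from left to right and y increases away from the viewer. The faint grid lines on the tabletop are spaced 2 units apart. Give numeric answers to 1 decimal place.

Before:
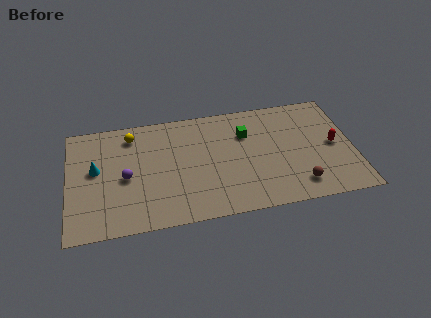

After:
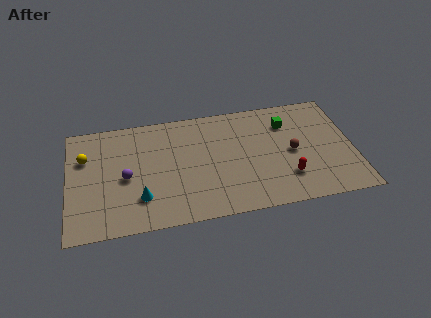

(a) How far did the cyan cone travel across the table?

3.6

The cyan cone moved from about (1.6, 4.9) to (4.1, 2.3), a distance of √(2.5² + 2.6²) ≈ 3.6.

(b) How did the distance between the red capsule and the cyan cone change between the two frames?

-5.3

The distance was about 13.7 in the first image and 8.4 in the second, so they moved 5.3 units closer together.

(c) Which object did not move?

the purple sphere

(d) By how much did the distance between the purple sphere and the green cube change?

+2.4

The distance was about 7.3 in the first image and 9.7 in the second, so they moved 2.4 units further apart.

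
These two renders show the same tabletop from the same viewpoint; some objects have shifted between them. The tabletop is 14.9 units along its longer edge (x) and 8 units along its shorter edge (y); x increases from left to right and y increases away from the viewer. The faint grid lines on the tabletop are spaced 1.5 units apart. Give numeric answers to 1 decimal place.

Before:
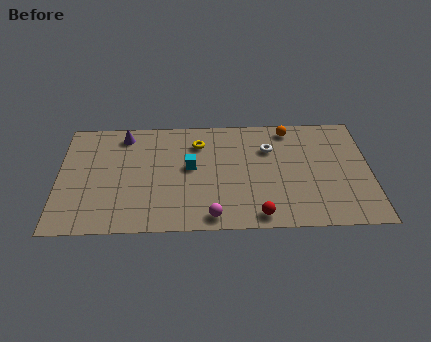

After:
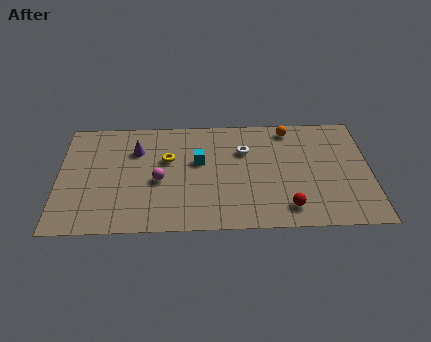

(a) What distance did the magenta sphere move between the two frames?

3.6

From (7.3, 0.9) to (4.8, 3.5), the magenta sphere covered √(2.5² + 2.6²) ≈ 3.6 units.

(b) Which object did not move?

the orange sphere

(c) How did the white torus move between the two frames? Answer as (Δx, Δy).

(-1.2, -0.1)

The white torus started near (10.1, 5.6) and ended near (8.9, 5.5).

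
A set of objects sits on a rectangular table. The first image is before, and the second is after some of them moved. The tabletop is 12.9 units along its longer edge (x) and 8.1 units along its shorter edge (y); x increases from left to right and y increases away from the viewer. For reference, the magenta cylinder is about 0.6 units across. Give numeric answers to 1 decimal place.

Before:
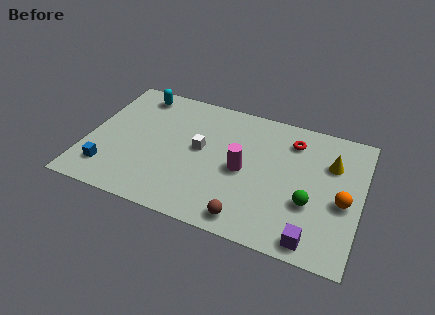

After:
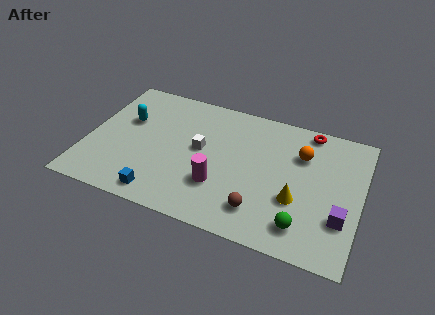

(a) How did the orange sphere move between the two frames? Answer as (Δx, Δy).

(-2.1, 2.2)

The orange sphere started near (12.1, 3.5) and ended near (10.0, 5.7).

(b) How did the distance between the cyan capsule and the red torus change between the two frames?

+1.3

They were about 7.5 units apart before and 8.8 after — 1.3 units further apart.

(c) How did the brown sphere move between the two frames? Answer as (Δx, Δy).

(0.5, 0.7)

The brown sphere started near (7.9, 1.0) and ended near (8.4, 1.7).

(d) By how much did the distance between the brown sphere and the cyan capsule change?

-0.9

The distance was about 8.4 in the first image and 7.5 in the second, so they moved 0.9 units closer together.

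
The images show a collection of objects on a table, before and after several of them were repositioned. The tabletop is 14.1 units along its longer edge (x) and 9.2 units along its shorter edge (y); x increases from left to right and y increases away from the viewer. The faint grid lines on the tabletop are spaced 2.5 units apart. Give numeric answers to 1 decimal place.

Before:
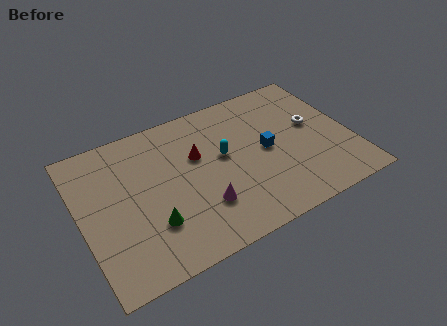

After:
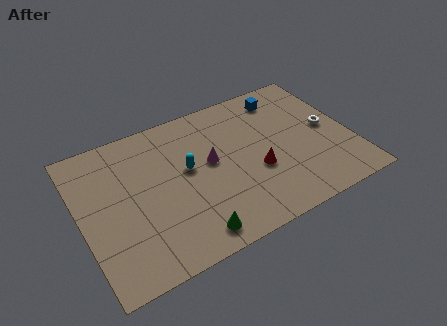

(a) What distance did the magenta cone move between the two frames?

2.6

The magenta cone was near (6.0, 2.6) before and (6.8, 5.1) after, so it travelled √(0.8² + 2.5²) ≈ 2.6 units.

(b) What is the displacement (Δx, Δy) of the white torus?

(0.7, -0.5)

From the two frames, the white torus sits at roughly (12.3, 5.2) before and (13.0, 4.7) after.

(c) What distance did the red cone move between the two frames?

3.6

From (6.2, 5.8) to (9.0, 3.5), the red cone covered √(2.8² + 2.3²) ≈ 3.6 units.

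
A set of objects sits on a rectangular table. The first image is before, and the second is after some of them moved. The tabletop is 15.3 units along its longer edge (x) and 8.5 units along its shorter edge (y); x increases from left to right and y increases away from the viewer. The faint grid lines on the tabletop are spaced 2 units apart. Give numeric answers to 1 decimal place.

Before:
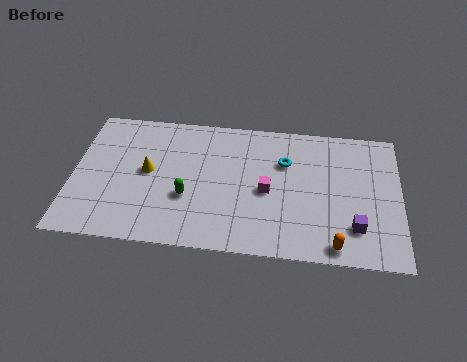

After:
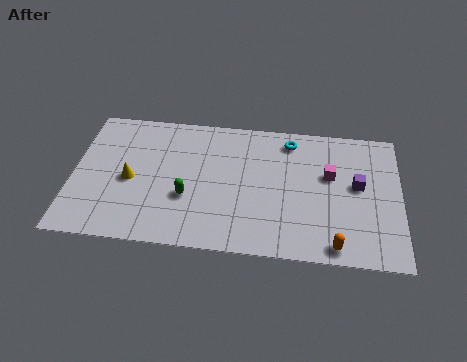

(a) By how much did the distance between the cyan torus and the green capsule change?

+1.0

The distance was about 5.2 in the first image and 6.2 in the second, so they moved 1.0 units further apart.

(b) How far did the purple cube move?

2.6

From (13.2, 2.1) to (13.3, 4.7), the purple cube covered √(0.1² + 2.6²) ≈ 2.6 units.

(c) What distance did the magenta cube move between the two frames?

3.2

The magenta cube was near (9.1, 3.9) before and (12.0, 5.2) after, so it travelled √(2.9² + 1.3²) ≈ 3.2 units.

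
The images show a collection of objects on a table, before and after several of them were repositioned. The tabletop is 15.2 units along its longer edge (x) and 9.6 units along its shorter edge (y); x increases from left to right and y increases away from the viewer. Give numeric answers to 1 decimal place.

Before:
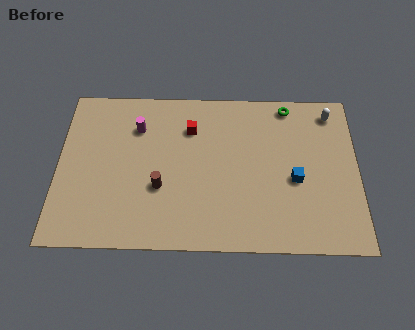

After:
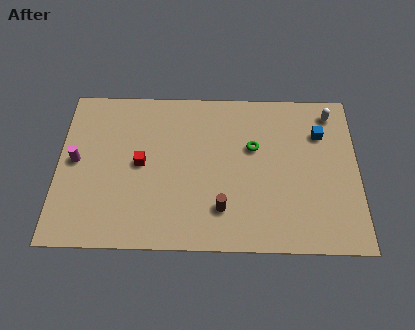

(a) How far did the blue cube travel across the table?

3.1

From (12.0, 4.1) to (13.3, 6.9), the blue cube covered √(1.3² + 2.8²) ≈ 3.1 units.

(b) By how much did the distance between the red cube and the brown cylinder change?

+1.0

The distance was about 3.9 in the first image and 4.9 in the second, so they moved 1.0 units further apart.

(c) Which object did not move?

the white capsule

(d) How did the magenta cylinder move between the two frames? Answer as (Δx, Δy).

(-3.1, -2.1)

The magenta cylinder was at about (4.0, 7.1) and moved to about (0.9, 5.0).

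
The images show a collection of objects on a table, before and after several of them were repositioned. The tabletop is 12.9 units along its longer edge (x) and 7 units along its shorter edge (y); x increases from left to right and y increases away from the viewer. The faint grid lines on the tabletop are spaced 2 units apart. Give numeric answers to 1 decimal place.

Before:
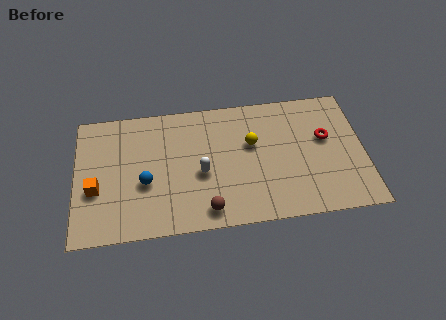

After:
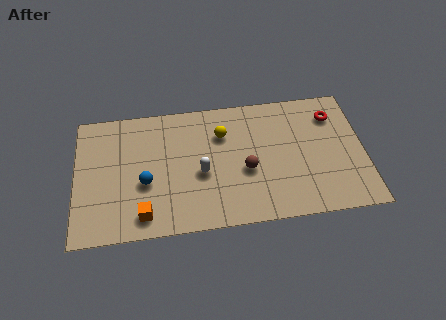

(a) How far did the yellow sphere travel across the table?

1.5

From (7.9, 4.3) to (6.6, 5.0), the yellow sphere covered √(1.3² + 0.7²) ≈ 1.5 units.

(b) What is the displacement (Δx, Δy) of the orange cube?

(2.1, -1.6)

The orange cube started near (0.9, 2.7) and ended near (3.0, 1.1).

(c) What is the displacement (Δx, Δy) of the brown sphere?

(1.8, 1.9)

The brown sphere was at about (5.8, 1.0) and moved to about (7.6, 2.9).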